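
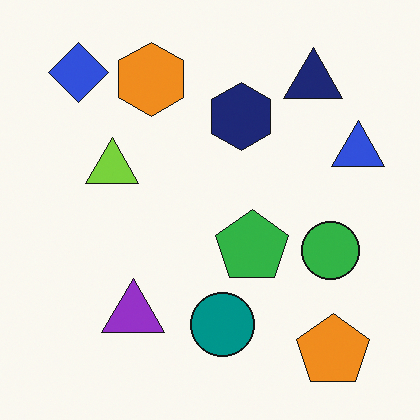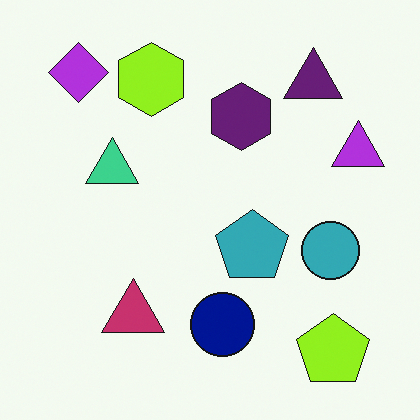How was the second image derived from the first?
Hue-shifted slightly.

Every shape's color has rotated by the same amount around the hue wheel — a uniform hue shift.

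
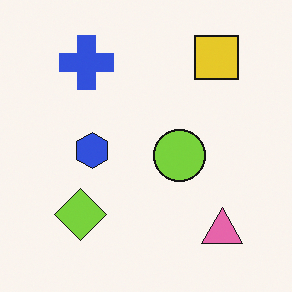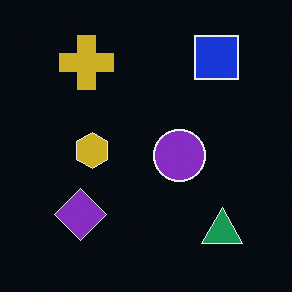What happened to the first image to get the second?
The second image is the first color-inverted (negative).

The light background has become dark and every shape's color is its complement — a photographic negative.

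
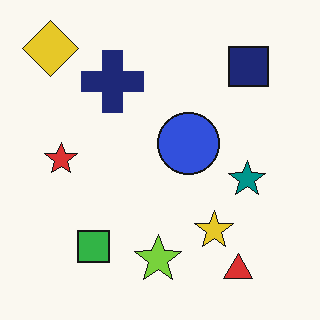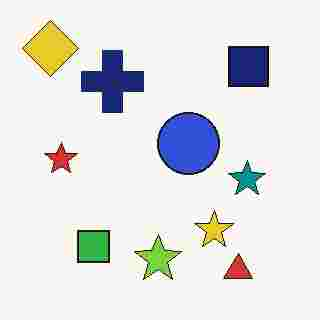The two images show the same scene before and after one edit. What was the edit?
The second image is the first degraded with heavy JPEG compression.

Blocky 8×8 compression artifacts appear around shape edges and the flat background shows ringing — characteristic JPEG degradation.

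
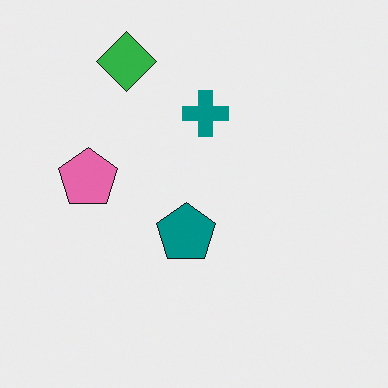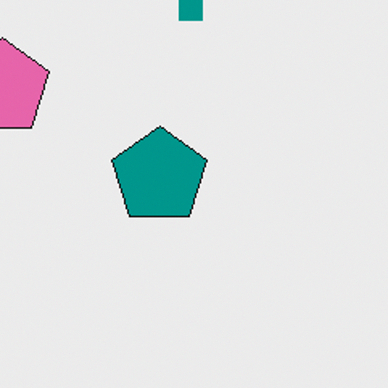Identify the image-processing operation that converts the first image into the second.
It was cropped slightly and scaled back up.

The visible shapes are larger and the field of view is narrower; shapes near the original edges may be partly or wholly outside the frame — a crop-and-rescale.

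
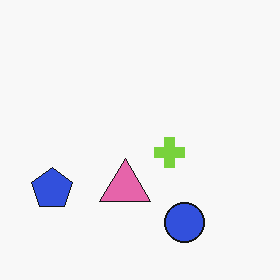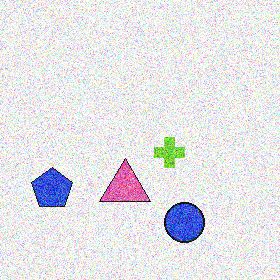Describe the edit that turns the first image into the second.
The image was degraded with strong gaussian noise.

Random speckle covers the whole image, including the flat background.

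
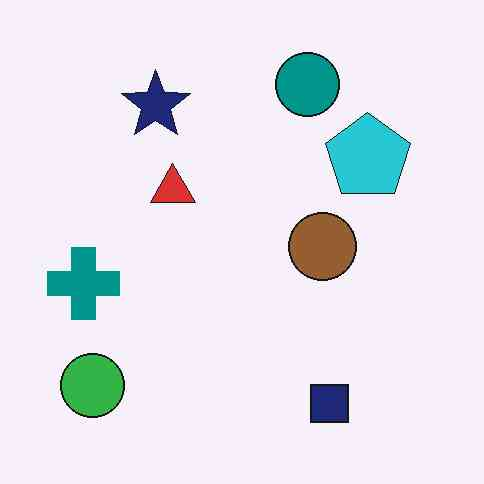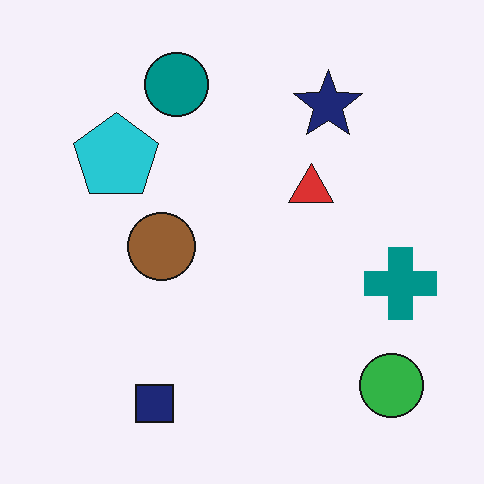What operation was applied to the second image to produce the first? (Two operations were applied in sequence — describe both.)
Flipped horizontally (left ↔ right), then JPEG-compressed with visible artifacts.

The teal cross is in the right of the second image and the left of the first — shapes on opposite sides of the vertical midline have swapped in a mirror flip. Blocky 8×8 compression artifacts appear around shape edges and the flat background shows ringing — characteristic JPEG degradation.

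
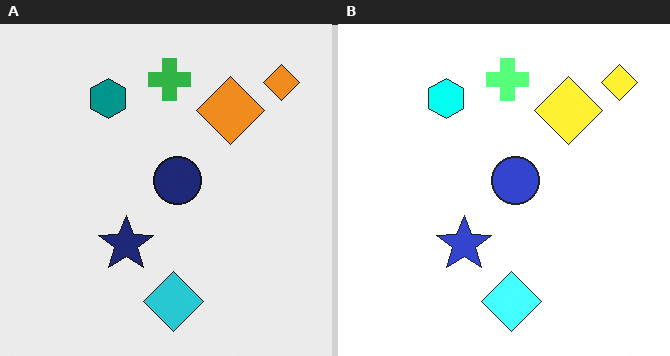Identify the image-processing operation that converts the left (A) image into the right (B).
It was brightened a lot.

Every pixel — background and shapes alike — is uniformly brightened.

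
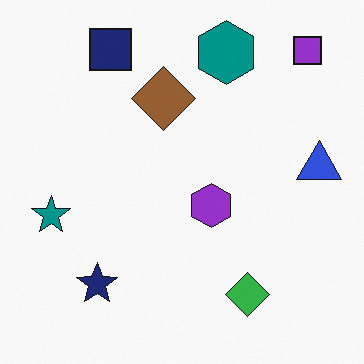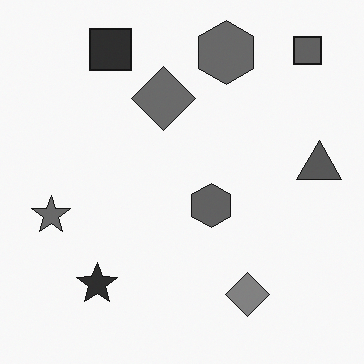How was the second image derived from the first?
This is the original image converted to grayscale.

All color is removed — every shape is now a shade of grey.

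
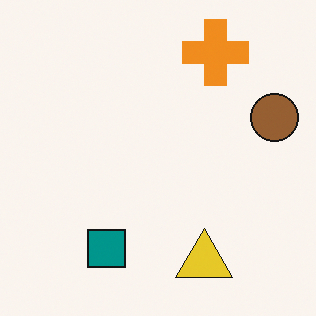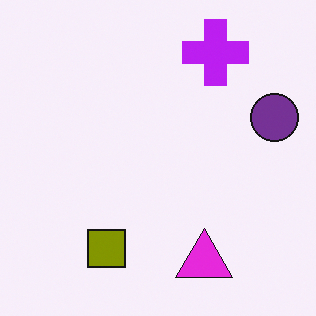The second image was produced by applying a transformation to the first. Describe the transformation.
This is the original image hue-shifted through roughly half the color wheel.

Every shape's color has rotated by the same amount around the hue wheel — a uniform hue shift.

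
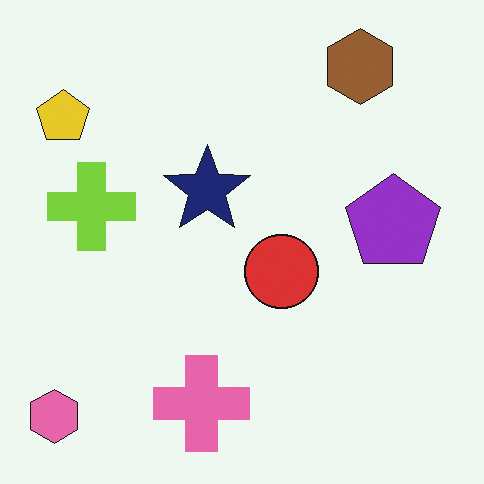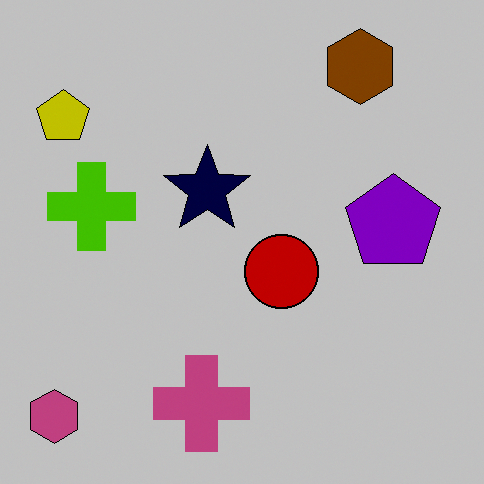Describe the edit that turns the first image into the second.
The second image is the first aggressively posterized.

Each flat color has snapped to a coarser quantized level — most visibly, the near-white background has dropped to a flat grey.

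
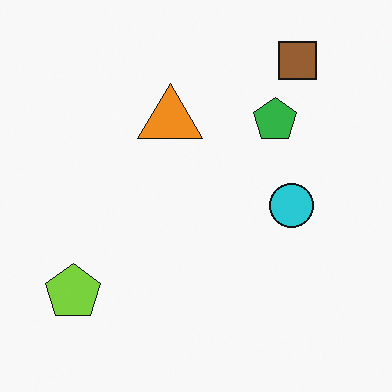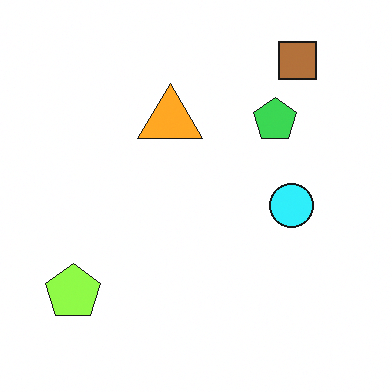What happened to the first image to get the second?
This is the original image brightened a little.

Every pixel — background and shapes alike — is uniformly brightened.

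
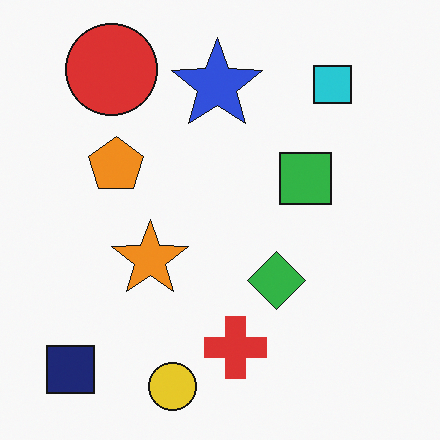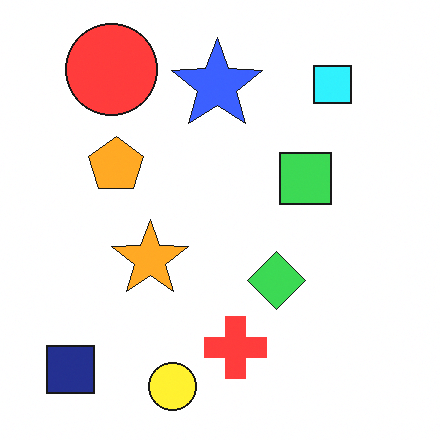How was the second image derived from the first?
The transformation is: slightly brightened.

Every pixel — background and shapes alike — is uniformly brightened.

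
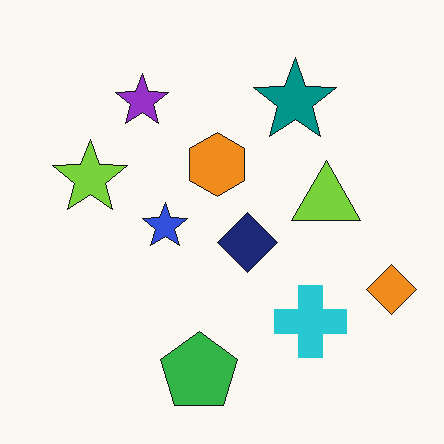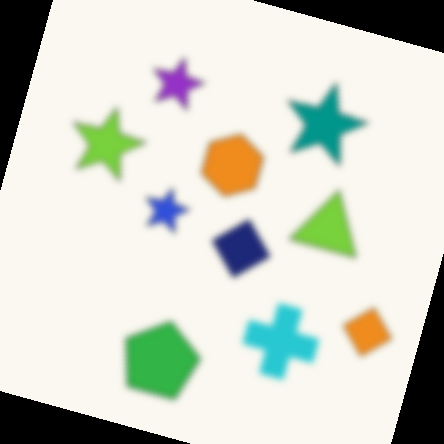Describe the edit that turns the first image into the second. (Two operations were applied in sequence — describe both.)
It was noticeably gaussian-blurred, then rotated clockwise by a clearly visible amount.

Shape edges and outlines are uniformly softened across the whole image. Every shape is tilted by the same angle and the image corners show triangular fill wedges — a whole-image rotation by a non-right angle.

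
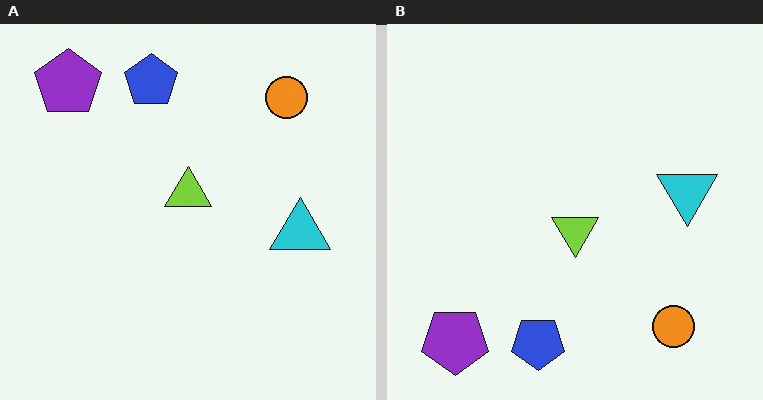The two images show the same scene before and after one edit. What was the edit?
Flipped vertically (top ↔ bottom).

The blue pentagon is in the top of the left (A) image and the bottom of the right (B) — shapes on opposite sides of the horizontal midline have swapped in a mirror flip.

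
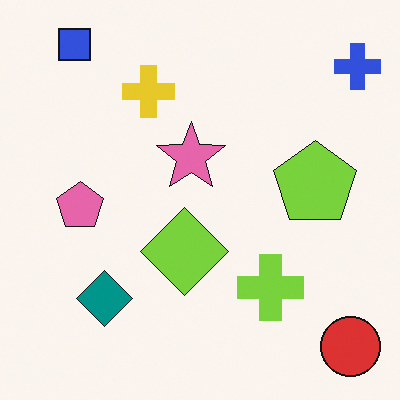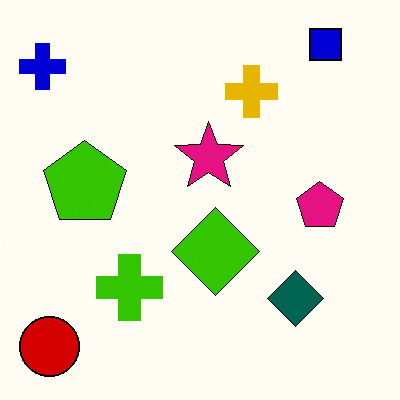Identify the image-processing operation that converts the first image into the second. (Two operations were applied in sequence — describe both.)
The transformation is: boosted in contrast, then flipped horizontally (left ↔ right).

Tones are pushed away from mid-grey across the whole image — a global contrast change. The blue cross is in the top-right of the first image and the top-left of the second — shapes on opposite sides of the vertical midline have swapped in a mirror flip.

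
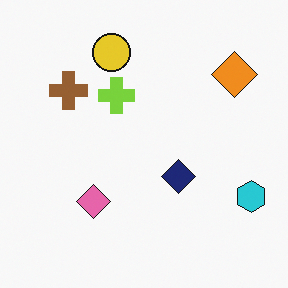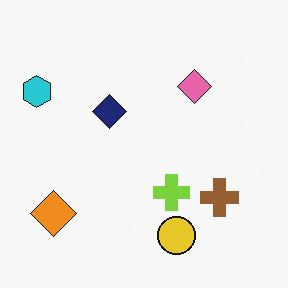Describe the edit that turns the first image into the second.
The transformation is: rotated 180°.

The cyan hexagon sits in the bottom-right of the first image and the top-left of the second — consistent with a whole-image 180° rotation.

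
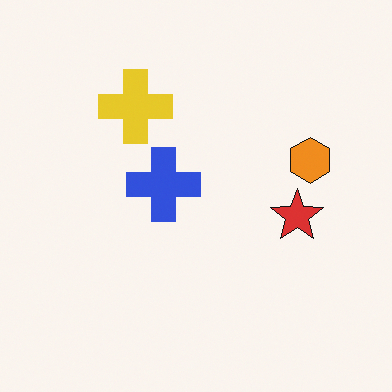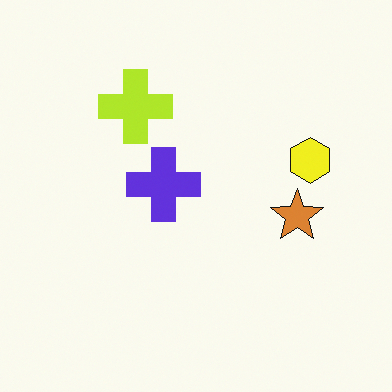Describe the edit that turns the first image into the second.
It was hue-shifted slightly.

Every shape's color has rotated by the same amount around the hue wheel — a uniform hue shift.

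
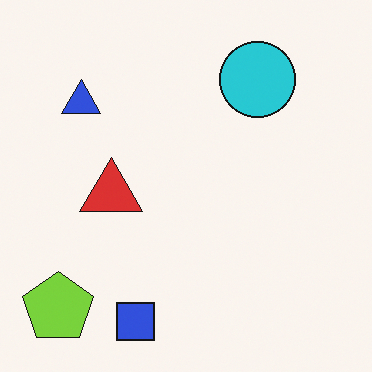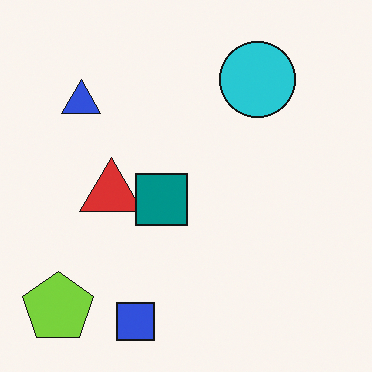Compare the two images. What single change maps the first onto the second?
This is the original image overlaid with an additional teal square.

A teal square appears in the second image that is absent from the first.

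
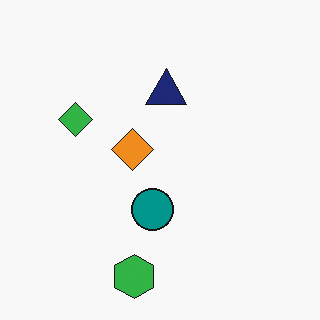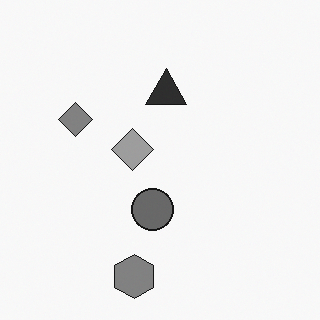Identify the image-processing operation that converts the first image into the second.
The second image is the first converted to grayscale.

All color is removed — every shape is now a shade of grey.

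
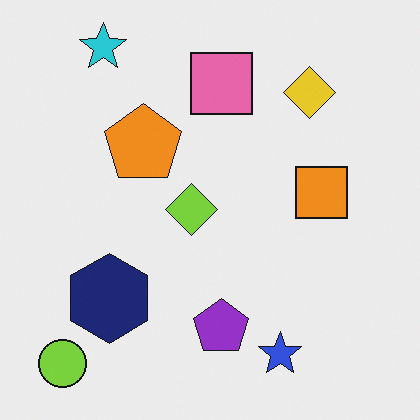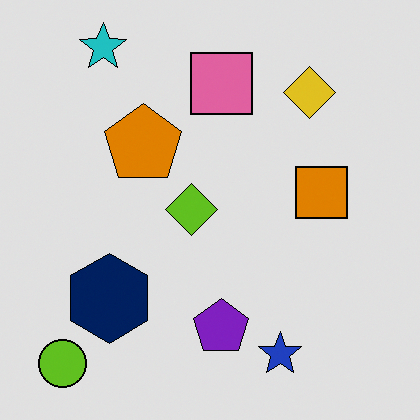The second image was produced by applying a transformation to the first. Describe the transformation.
Posterized to a reduced palette.

Each flat color has snapped to a coarser quantized level — most visibly, the near-white background has dropped to a flat grey.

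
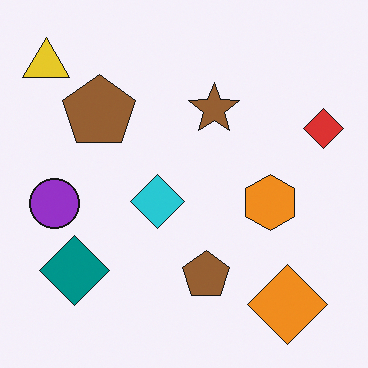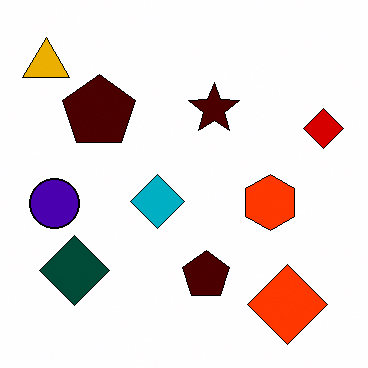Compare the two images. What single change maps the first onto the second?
The second image is the first boosted in contrast.

Tones are pushed away from mid-grey across the whole image — a global contrast change.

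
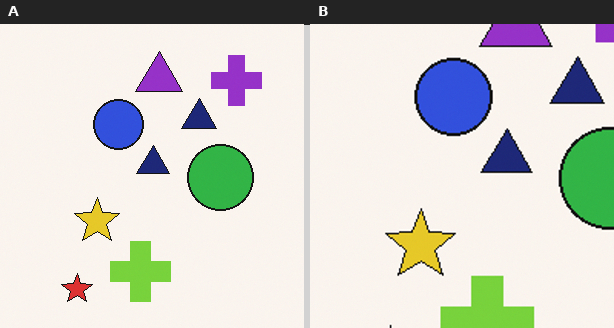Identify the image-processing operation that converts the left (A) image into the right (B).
Cropped to a modestly smaller region and rescaled.

The visible shapes are larger and the field of view is narrower; shapes near the original edges may be partly or wholly outside the frame — a crop-and-rescale.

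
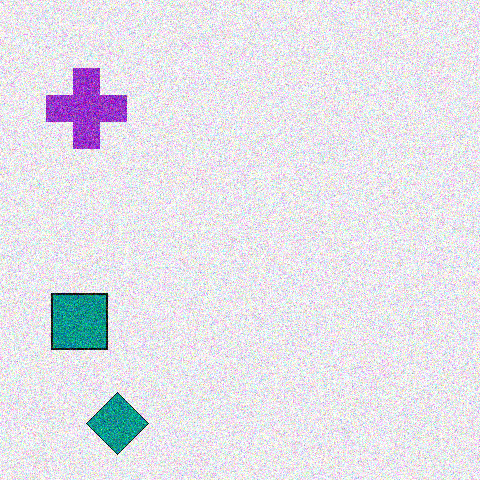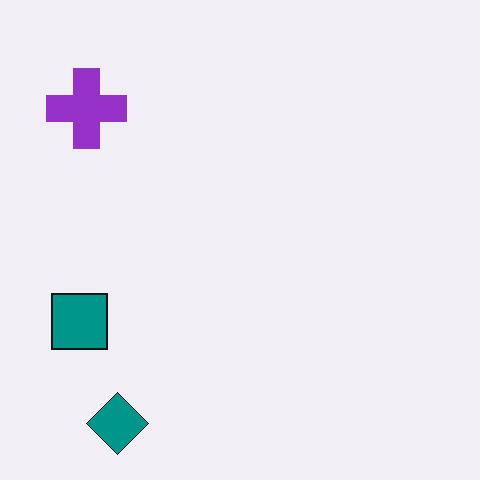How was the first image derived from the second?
The first image is the second degraded with a thick layer of grain.

Random speckle covers the whole image, including the flat background.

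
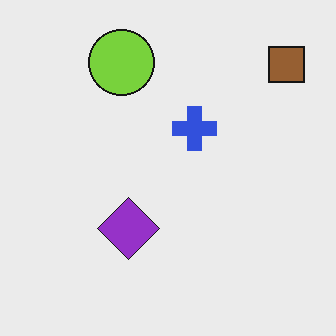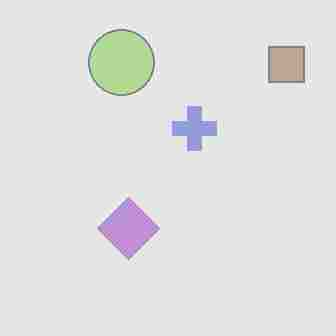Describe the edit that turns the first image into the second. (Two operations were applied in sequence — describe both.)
It was given much lower contrast, then heavily JPEG-compressed with obvious blocking artifacts.

Tones are pushed toward mid-grey across the whole image — a global contrast change. Blocky 8×8 compression artifacts appear around shape edges and the flat background shows ringing — characteristic JPEG degradation.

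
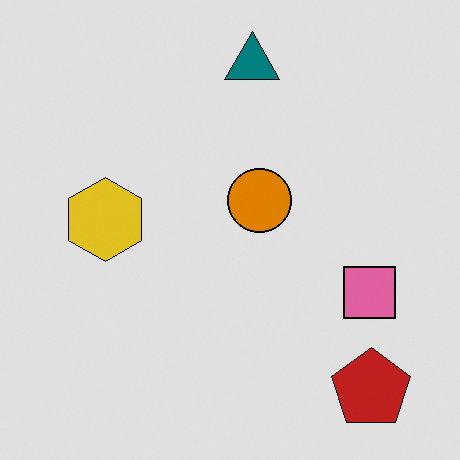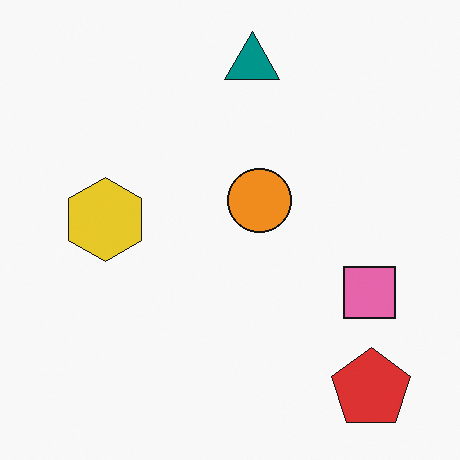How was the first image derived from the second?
Moderately posterized.

Each flat color has snapped to a coarser quantized level — most visibly, the near-white background has dropped to a flat grey.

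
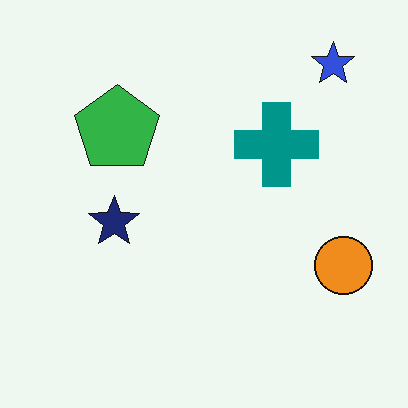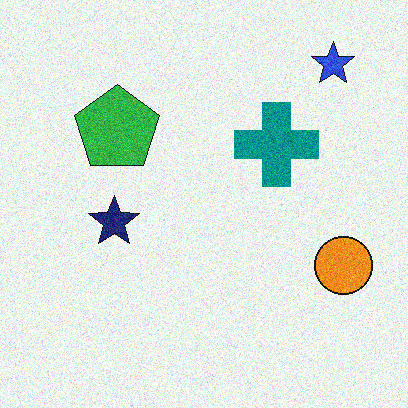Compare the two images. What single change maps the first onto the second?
The transformation is: degraded with moderate additive noise.

Random speckle covers the whole image, including the flat background.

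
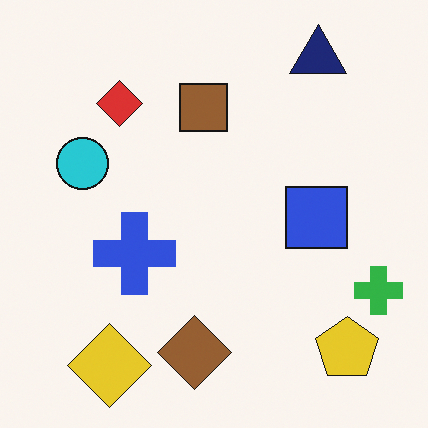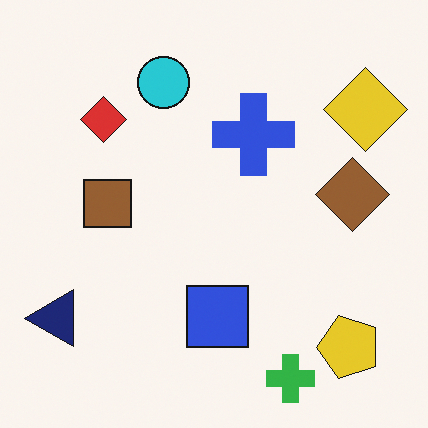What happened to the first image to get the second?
The transformation is: transposed (reflected across the top-left ↔ bottom-right diagonal).

Shapes have swapped their row and column positions — what was in the top-right is now in the bottom-left — a diagonal reflection.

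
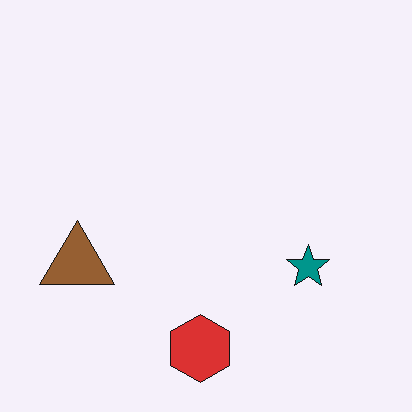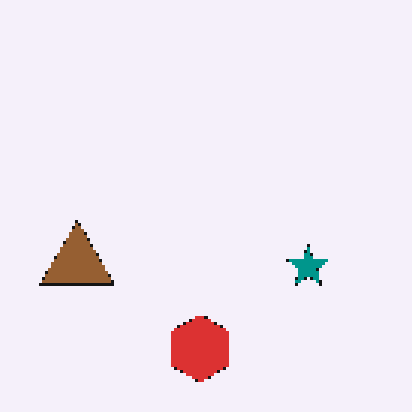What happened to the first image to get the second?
This is the original image mildly pixelated.

Shapes are reduced to large square blocks; fine edges and outlines are lost — a downscale-then-upscale (mosaic) effect.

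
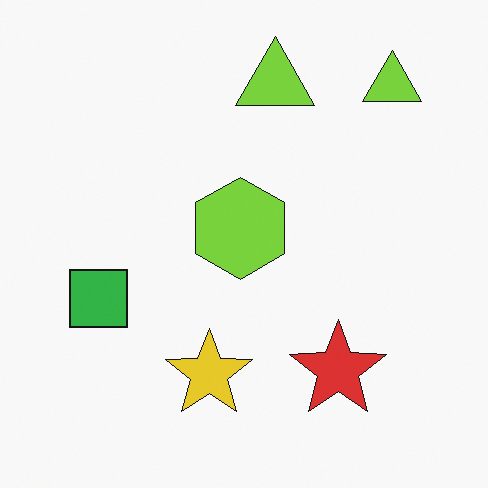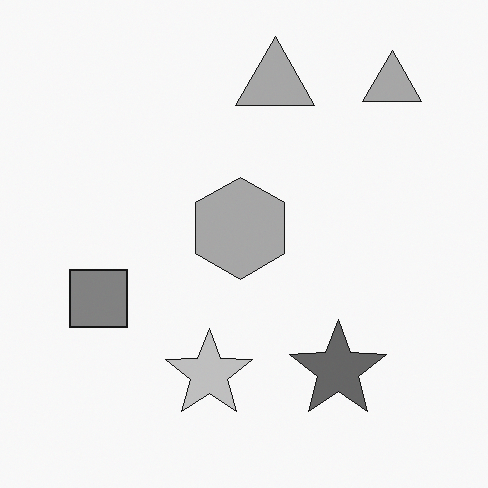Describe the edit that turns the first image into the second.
Converted to grayscale.

All color is removed — every shape is now a shade of grey.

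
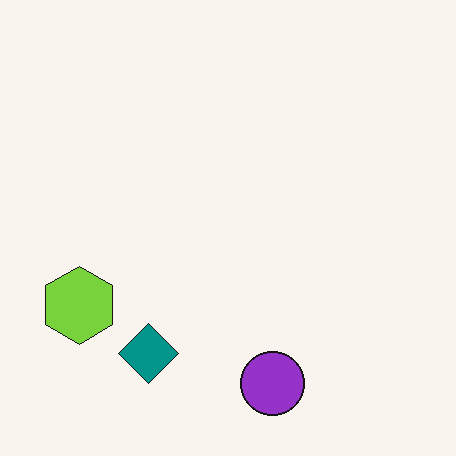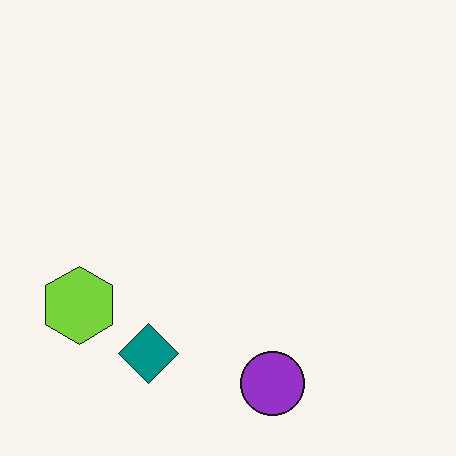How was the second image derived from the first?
The transformation is: given moderate JPEG compression.

Blocky 8×8 compression artifacts appear around shape edges and the flat background shows ringing — characteristic JPEG degradation.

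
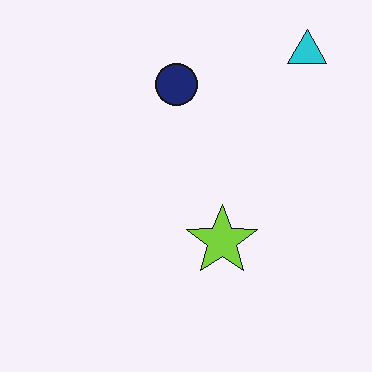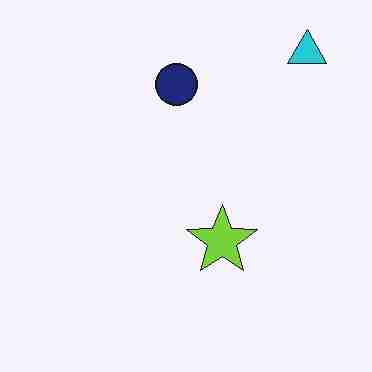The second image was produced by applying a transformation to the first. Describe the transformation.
The transformation is: heavily JPEG-compressed with obvious blocking artifacts.

Blocky 8×8 compression artifacts appear around shape edges and the flat background shows ringing — characteristic JPEG degradation.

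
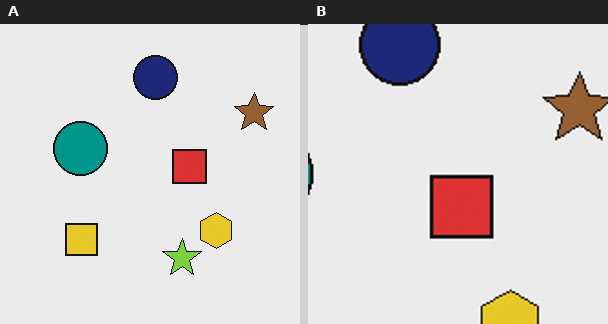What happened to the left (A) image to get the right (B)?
The image was cropped tightly and scaled back up.

The visible shapes are larger and the field of view is narrower; shapes near the original edges may be partly or wholly outside the frame — a crop-and-rescale.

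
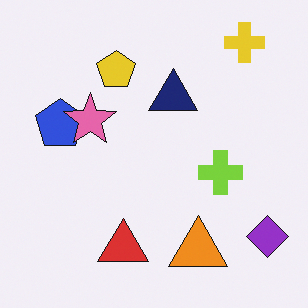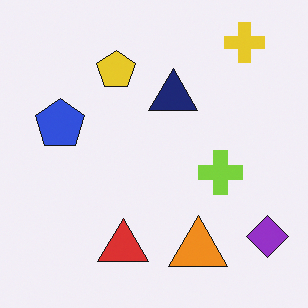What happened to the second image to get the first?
It was overlaid with an additional pink star.

A pink star appears in the first image that is absent from the second.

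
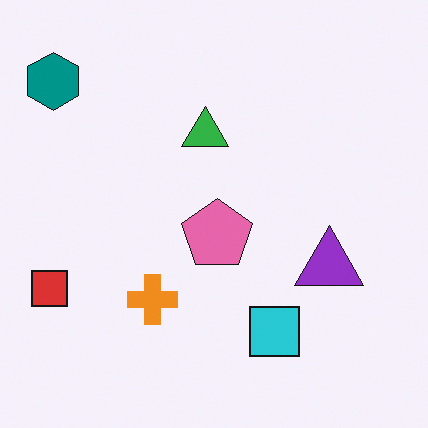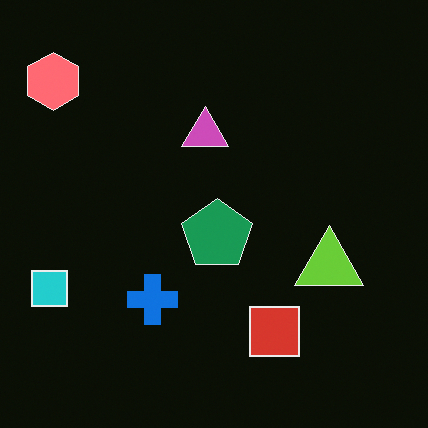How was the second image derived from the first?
The second image is the first color-inverted (negative).

The light background has become dark and every shape's color is its complement — a photographic negative.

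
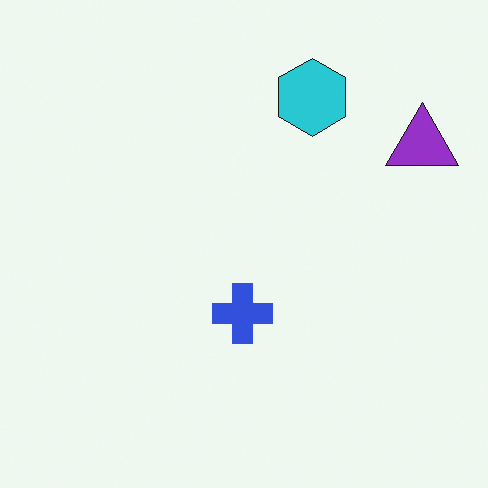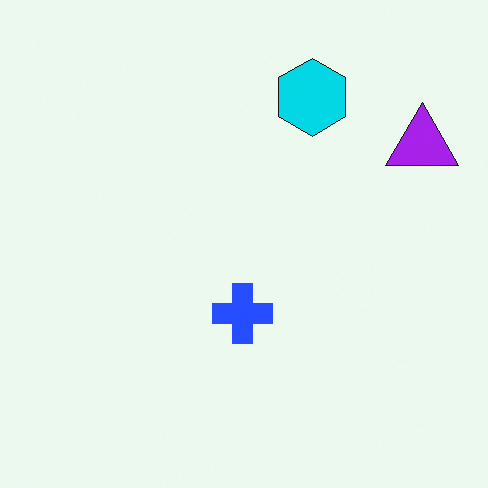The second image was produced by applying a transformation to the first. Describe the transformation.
This is the original image slightly oversaturated.

All colors are more vivid — a global saturation change.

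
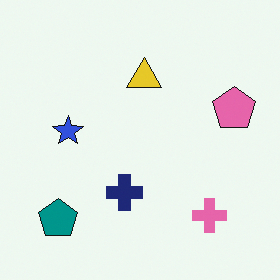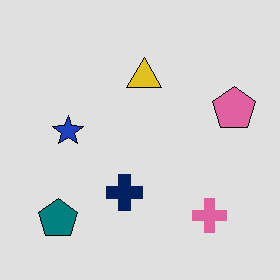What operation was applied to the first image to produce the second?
The second image is the first moderately posterized.

Each flat color has snapped to a coarser quantized level — most visibly, the near-white background has dropped to a flat grey.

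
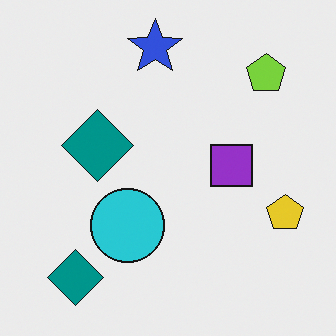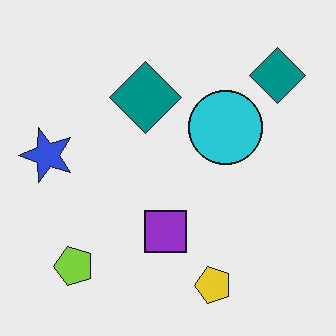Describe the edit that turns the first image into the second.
It was transposed (reflected across the top-left ↔ bottom-right diagonal).

Shapes have swapped their row and column positions — what was in the top-right is now in the bottom-left — a diagonal reflection.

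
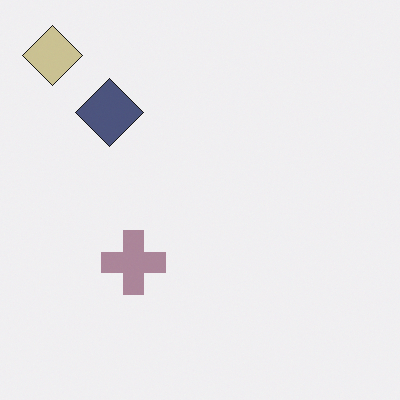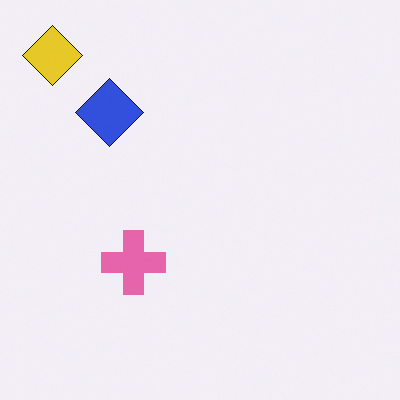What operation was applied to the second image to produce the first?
The transformation is: made much more muted (saturation change).

All colors are more muted and greyish — a global saturation change.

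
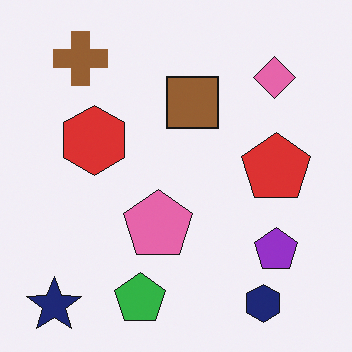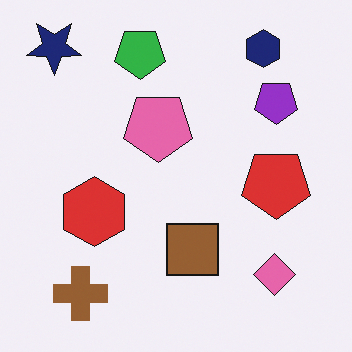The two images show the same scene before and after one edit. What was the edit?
The second image is the first flipped vertically (top ↔ bottom).

The navy star is in the bottom-left of the first image and the top-left of the second — shapes on opposite sides of the horizontal midline have swapped in a mirror flip.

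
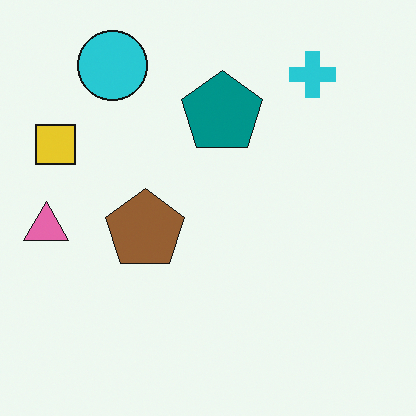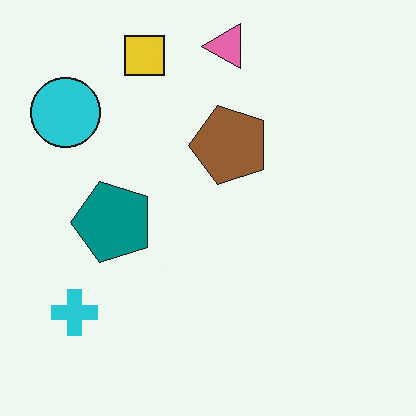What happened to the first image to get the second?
Transposed (reflected across the top-left ↔ bottom-right diagonal).

Shapes have swapped their row and column positions — what was in the top-right is now in the bottom-left — a diagonal reflection.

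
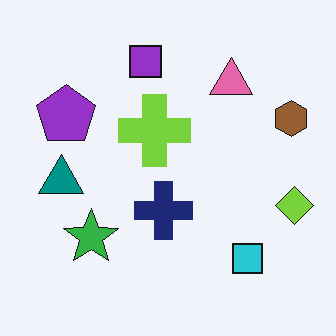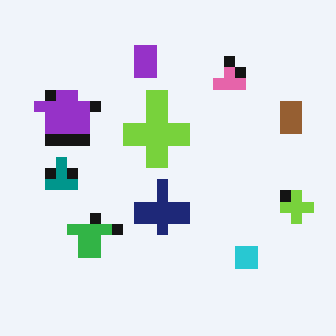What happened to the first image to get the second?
Heavily pixelated into large blocks.

Shapes are reduced to large square blocks; fine edges and outlines are lost — a downscale-then-upscale (mosaic) effect.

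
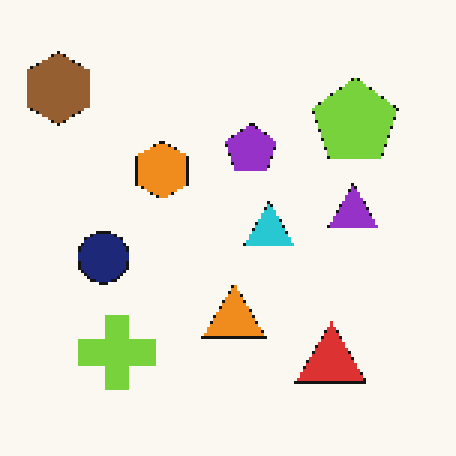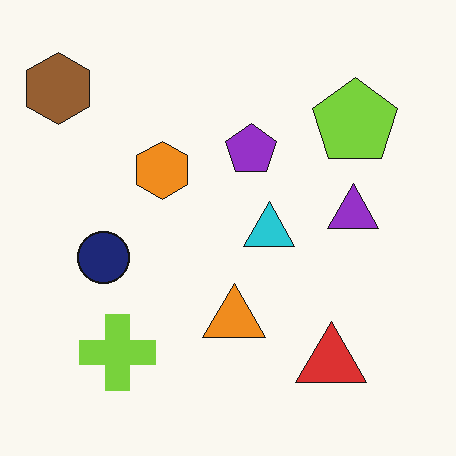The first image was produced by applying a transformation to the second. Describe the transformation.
The transformation is: mildly pixelated.

Shapes are reduced to large square blocks; fine edges and outlines are lost — a downscale-then-upscale (mosaic) effect.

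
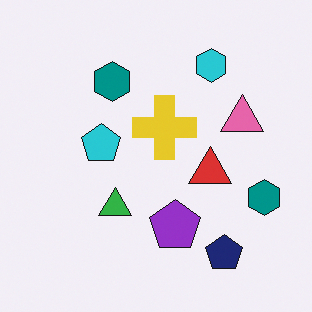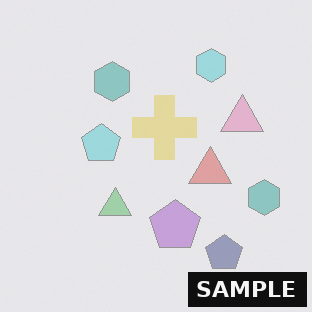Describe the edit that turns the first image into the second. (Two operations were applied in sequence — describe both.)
The second image is the first washed out (contrast reduced), then watermarked with the text "SAMPLE" in the lower-right corner.

Tones are pushed toward mid-grey across the whole image — a global contrast change. A dark label reading "SAMPLE" appears in the lower-right corner.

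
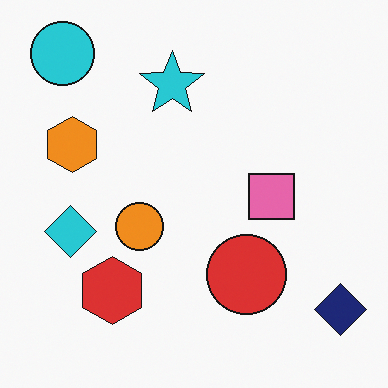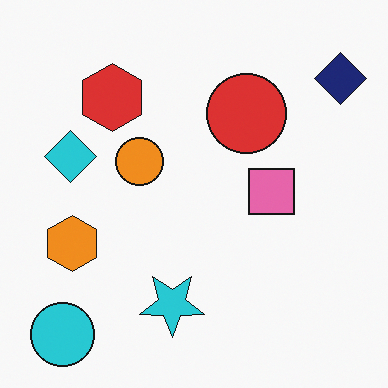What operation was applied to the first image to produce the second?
This is the original image flipped vertically (top ↔ bottom).

The cyan circle is in the top-left of the first image and the bottom-left of the second — shapes on opposite sides of the horizontal midline have swapped in a mirror flip.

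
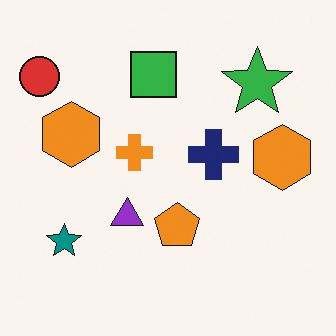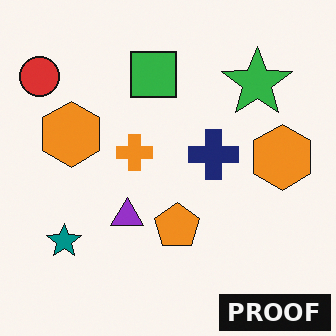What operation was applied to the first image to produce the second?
Watermarked with the text "PROOF" in the lower-right corner.

A dark label reading "PROOF" appears in the lower-right corner.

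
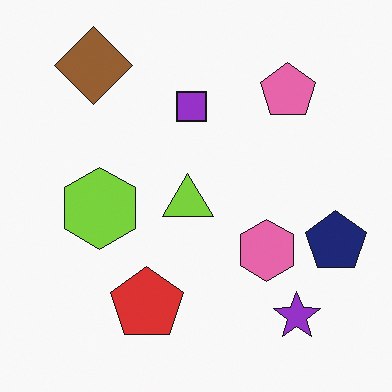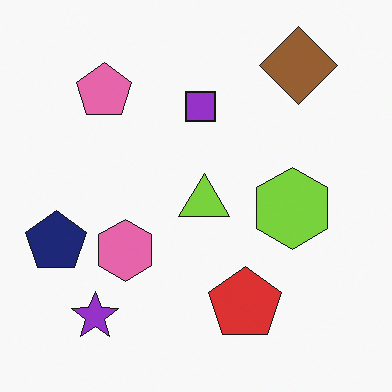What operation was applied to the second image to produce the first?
Flipped horizontally (left ↔ right).

The navy pentagon is in the left of the second image and the right of the first — shapes on opposite sides of the vertical midline have swapped in a mirror flip.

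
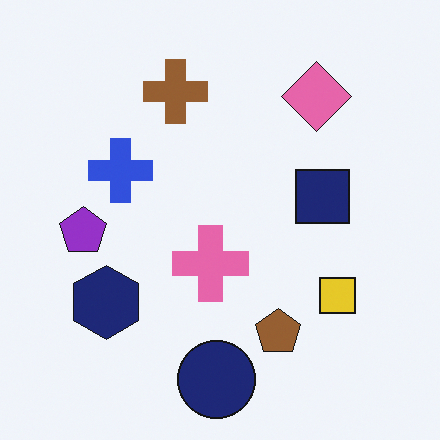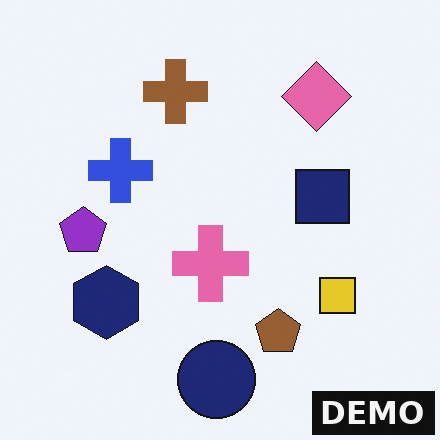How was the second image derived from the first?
The second image is the first watermarked with the text "DEMO" in the lower-right corner.

A dark label reading "DEMO" appears in the lower-right corner.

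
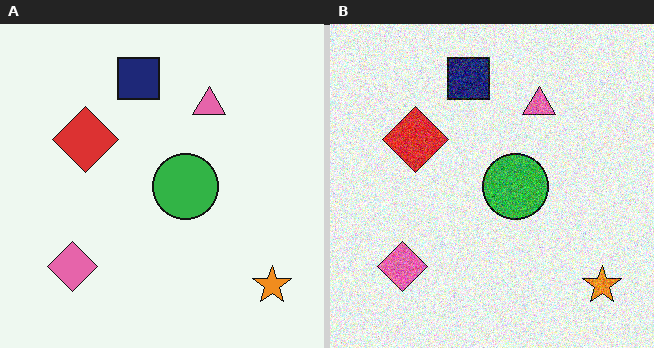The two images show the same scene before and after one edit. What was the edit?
This is the original image degraded with heavy additive noise.

Random speckle covers the whole image, including the flat background.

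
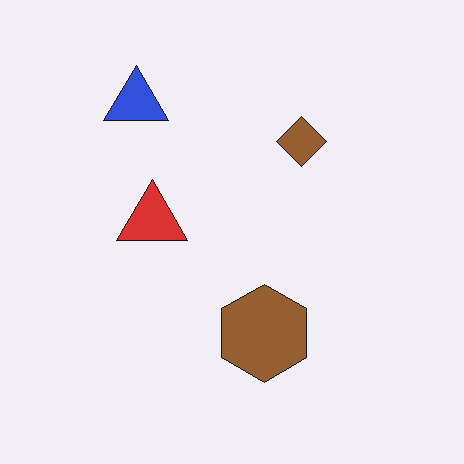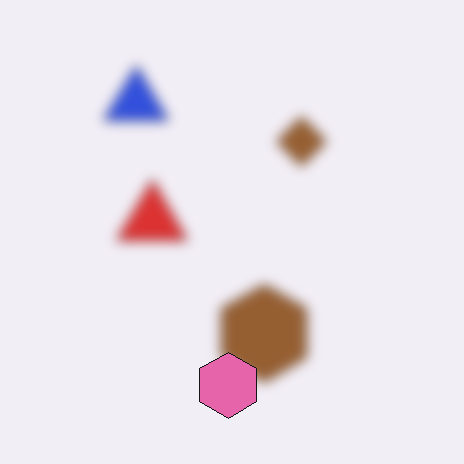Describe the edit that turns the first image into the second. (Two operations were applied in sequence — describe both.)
It was heavily blurred, then overlaid with an additional pink hexagon.

Shape edges and outlines are uniformly softened across the whole image. A pink hexagon appears in the second image that is absent from the first.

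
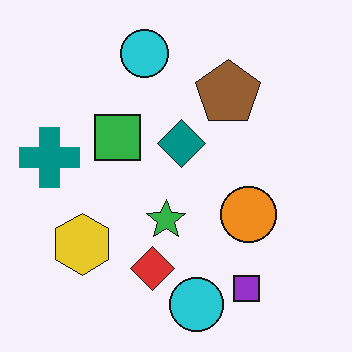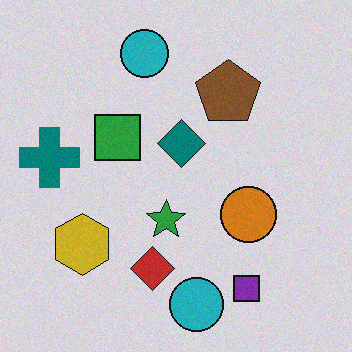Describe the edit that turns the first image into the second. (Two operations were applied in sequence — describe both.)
The transformation is: darkened a little, then degraded with a light layer of grain.

Every pixel — background and shapes alike — is uniformly darkened. Random speckle covers the whole image, including the flat background.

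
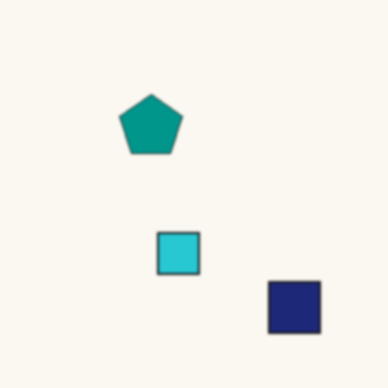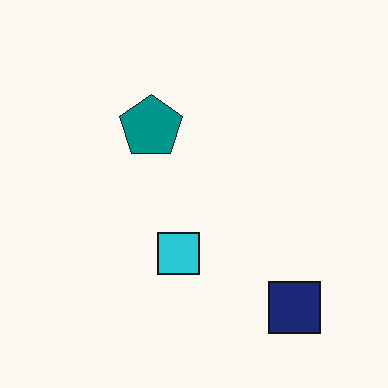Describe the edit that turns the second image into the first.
The image was lightly blurred.

Shape edges and outlines are uniformly softened across the whole image.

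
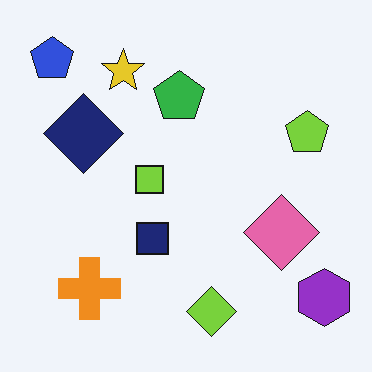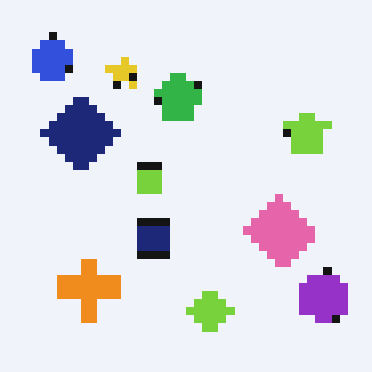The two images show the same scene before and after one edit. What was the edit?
The transformation is: pixelated into visible square blocks.

Shapes are reduced to large square blocks; fine edges and outlines are lost — a downscale-then-upscale (mosaic) effect.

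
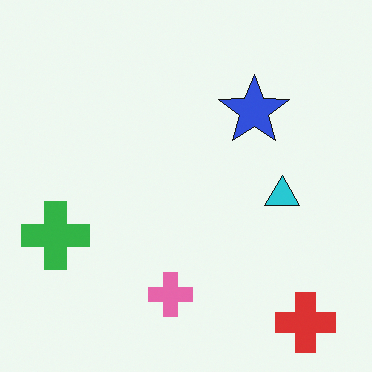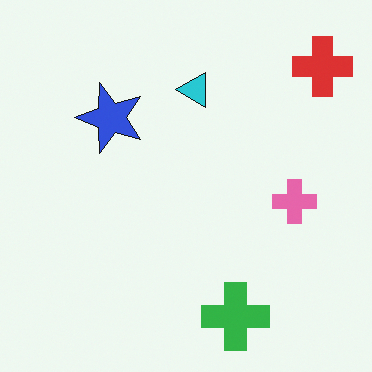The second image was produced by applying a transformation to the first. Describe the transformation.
The image was rotated 90° counter-clockwise.

The red cross sits in the bottom-right of the first image and the top-right of the second — consistent with a whole-image 90° counter-clockwise rotation.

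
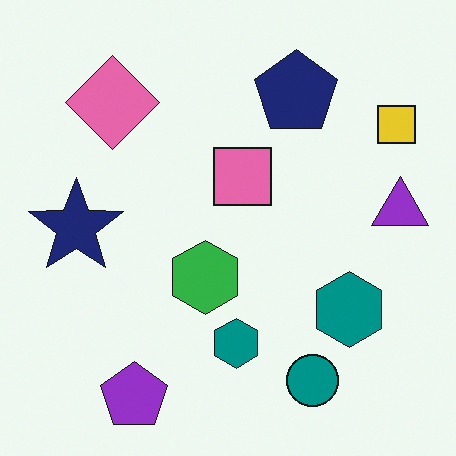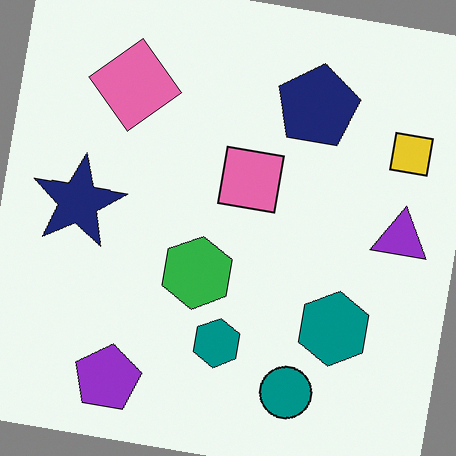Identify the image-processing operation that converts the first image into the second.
Rotated clockwise by a small amount.

Every shape is tilted by the same angle and the image corners show triangular fill wedges — a whole-image rotation by a non-right angle.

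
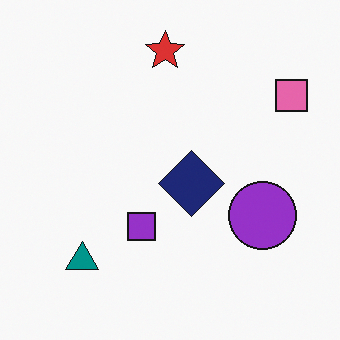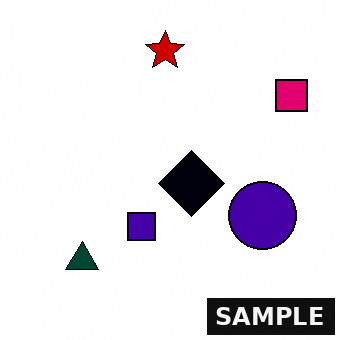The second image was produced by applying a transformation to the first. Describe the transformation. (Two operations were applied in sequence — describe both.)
This is the original image given much higher contrast, then watermarked with the text "SAMPLE" in the lower-right corner.

Tones are pushed away from mid-grey across the whole image — a global contrast change. A dark label reading "SAMPLE" appears in the lower-right corner.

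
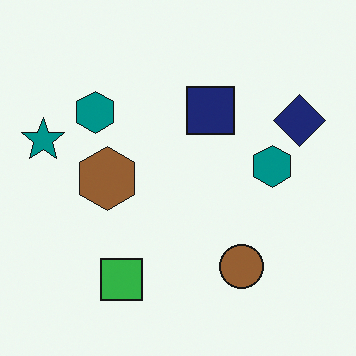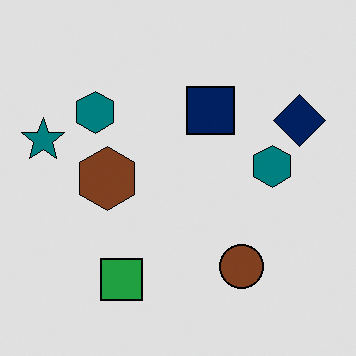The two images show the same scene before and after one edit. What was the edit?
Moderately posterized.

Each flat color has snapped to a coarser quantized level — most visibly, the near-white background has dropped to a flat grey.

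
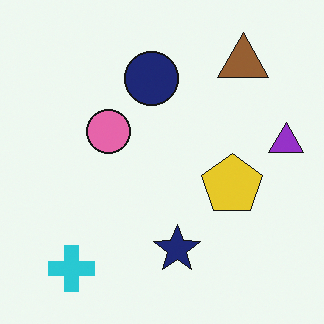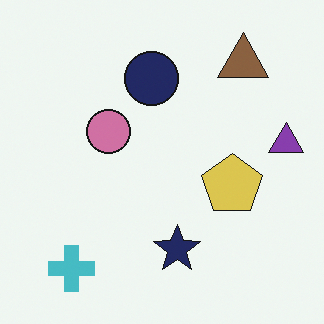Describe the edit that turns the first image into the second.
The transformation is: slightly desaturated.

All colors are more muted and greyish — a global saturation change.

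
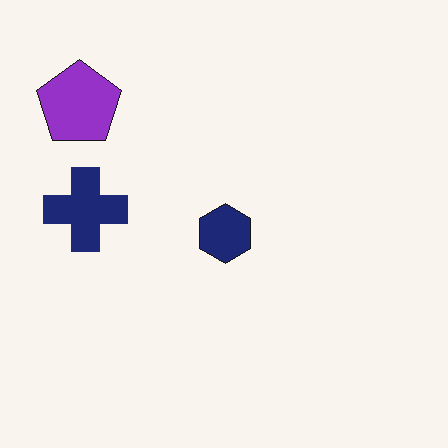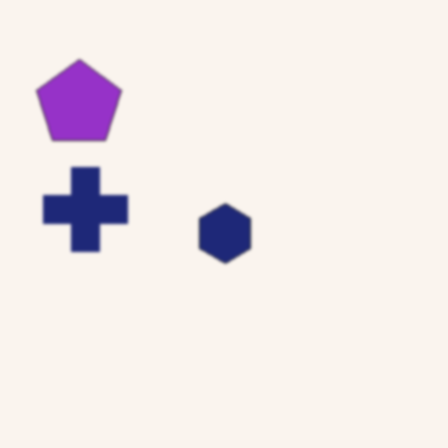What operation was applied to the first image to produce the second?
The image was lightly blurred.

Shape edges and outlines are uniformly softened across the whole image.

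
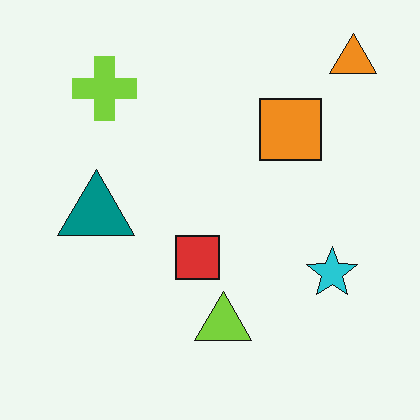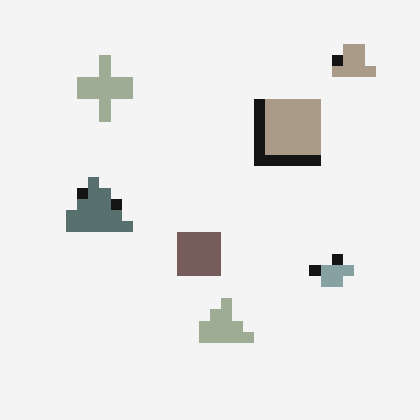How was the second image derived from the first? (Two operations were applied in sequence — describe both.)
The image was heavily pixelated into large blocks, then made much more muted (saturation change).

Shapes are reduced to large square blocks; fine edges and outlines are lost — a downscale-then-upscale (mosaic) effect. All colors are more muted and greyish — a global saturation change.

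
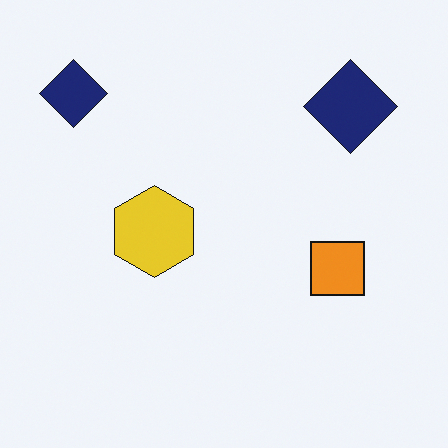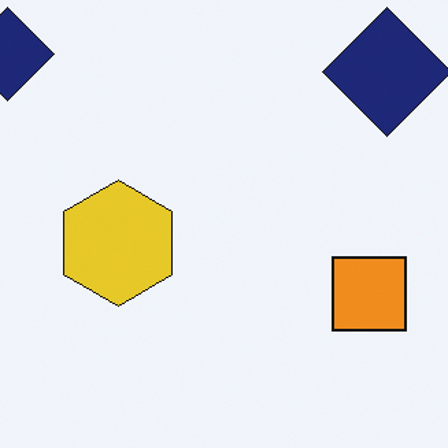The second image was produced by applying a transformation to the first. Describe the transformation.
It was cropped to a modestly smaller region and rescaled.

The visible shapes are larger and the field of view is narrower; shapes near the original edges may be partly or wholly outside the frame — a crop-and-rescale.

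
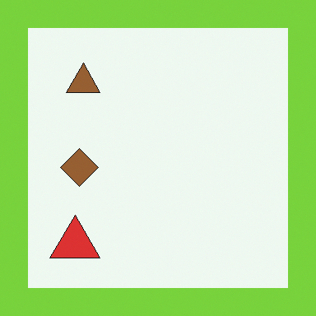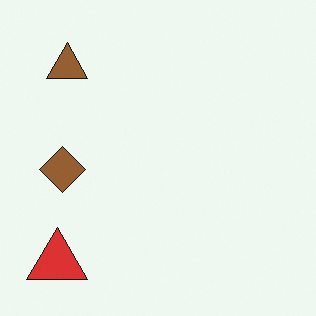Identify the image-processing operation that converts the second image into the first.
This is the original image framed with a lime border.

A solid lime frame runs around the edge of the first image, with the content slightly shrunk inside it.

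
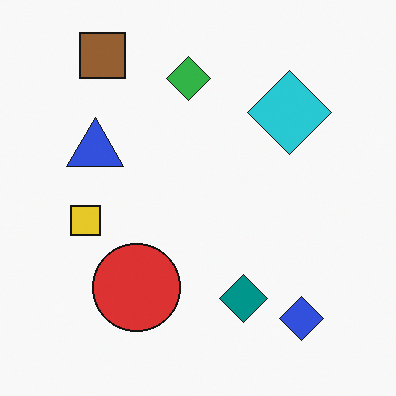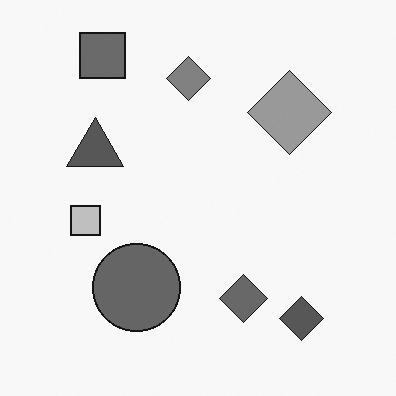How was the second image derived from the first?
The transformation is: converted to grayscale.

All color is removed — every shape is now a shade of grey.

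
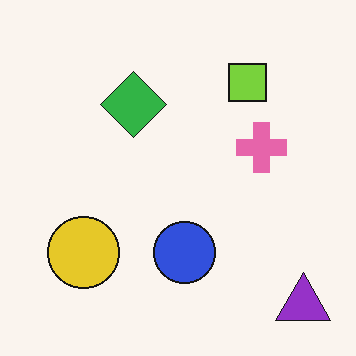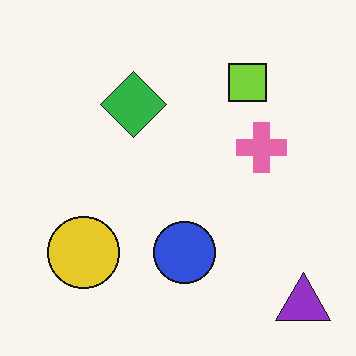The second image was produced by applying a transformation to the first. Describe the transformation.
It was given moderate JPEG compression.

Blocky 8×8 compression artifacts appear around shape edges and the flat background shows ringing — characteristic JPEG degradation.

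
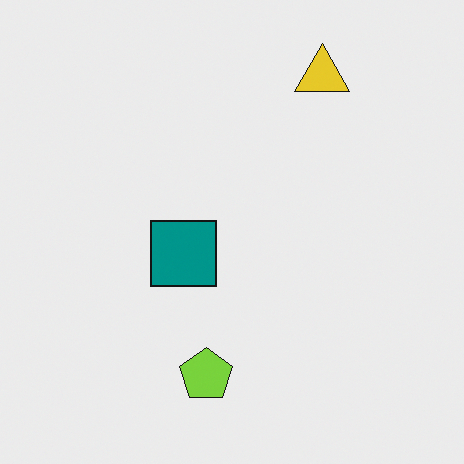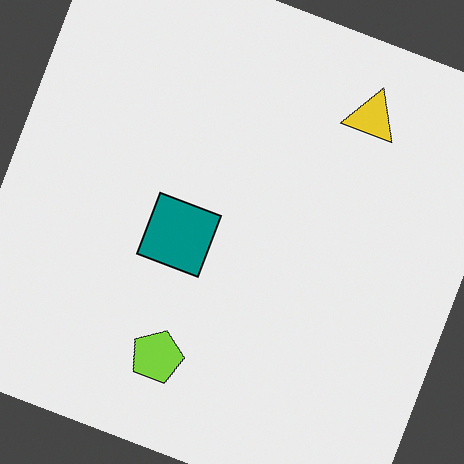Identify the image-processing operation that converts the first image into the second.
The second image is the first rotated clockwise by a clearly visible amount.

Every shape is tilted by the same angle and the image corners show triangular fill wedges — a whole-image rotation by a non-right angle.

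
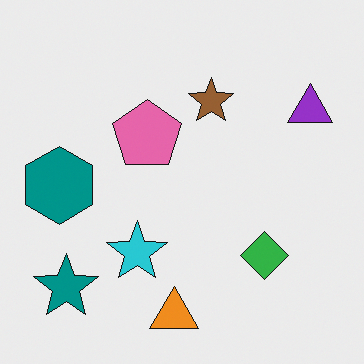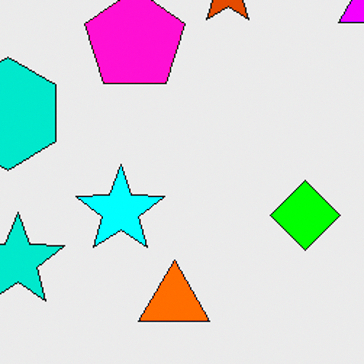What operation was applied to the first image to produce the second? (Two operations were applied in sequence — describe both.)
This is the original image cropped slightly and scaled back up, then heavily oversaturated.

The visible shapes are larger and the field of view is narrower; shapes near the original edges may be partly or wholly outside the frame — a crop-and-rescale. All colors are more vivid — a global saturation change.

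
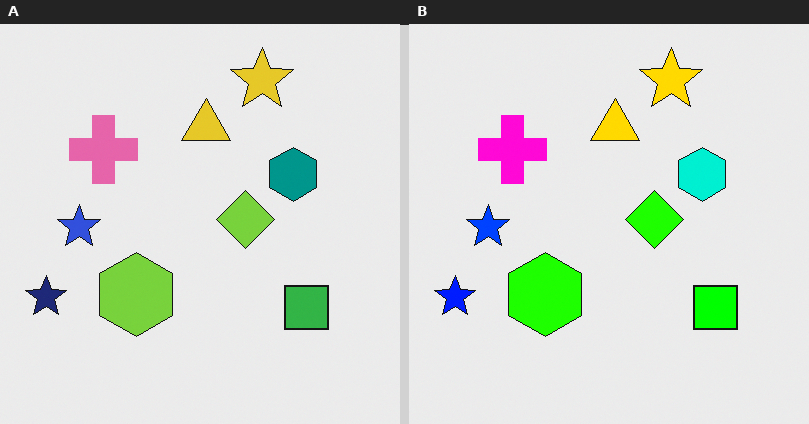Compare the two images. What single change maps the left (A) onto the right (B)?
It was made much more vivid (saturation change).

All colors are more vivid — a global saturation change.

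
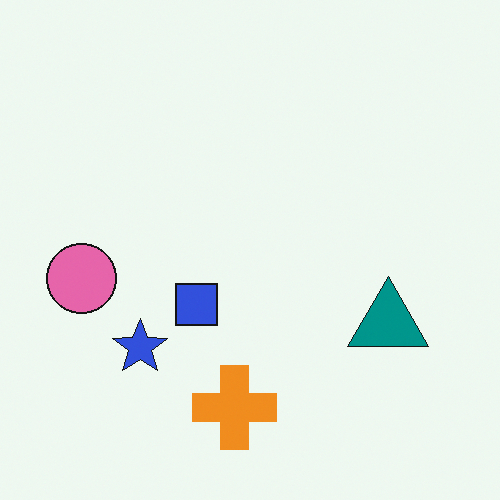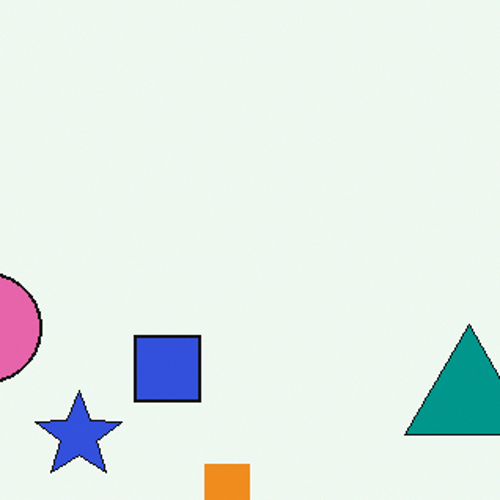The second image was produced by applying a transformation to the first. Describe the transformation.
The second image is the first cropped slightly and scaled back up.

The visible shapes are larger and the field of view is narrower; shapes near the original edges may be partly or wholly outside the frame — a crop-and-rescale.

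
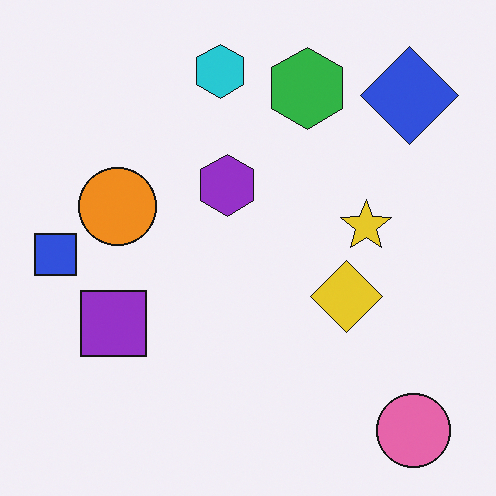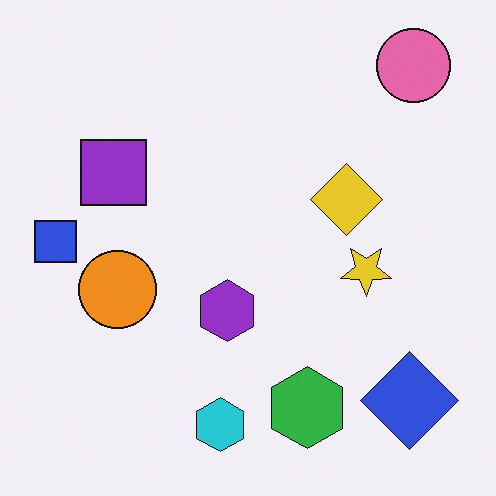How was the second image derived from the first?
The transformation is: flipped vertically (top ↔ bottom).

The pink circle is in the bottom-right of the first image and the top-right of the second — shapes on opposite sides of the horizontal midline have swapped in a mirror flip.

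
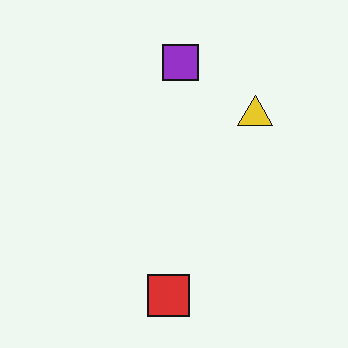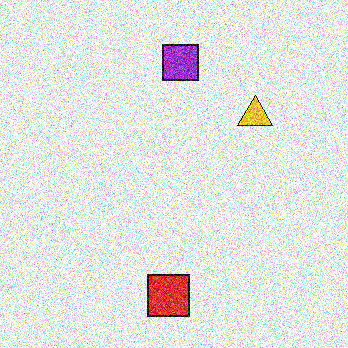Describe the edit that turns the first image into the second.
The image was degraded with heavy additive noise.

Random speckle covers the whole image, including the flat background.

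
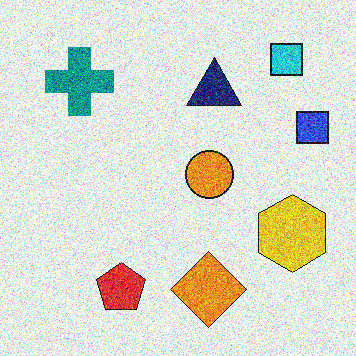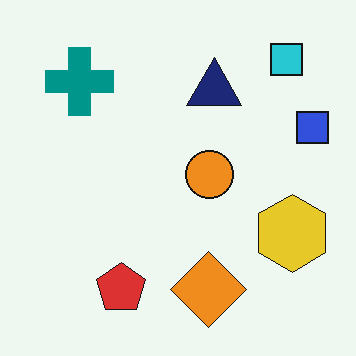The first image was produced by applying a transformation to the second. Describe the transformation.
The image was degraded with strong gaussian noise.

Random speckle covers the whole image, including the flat background.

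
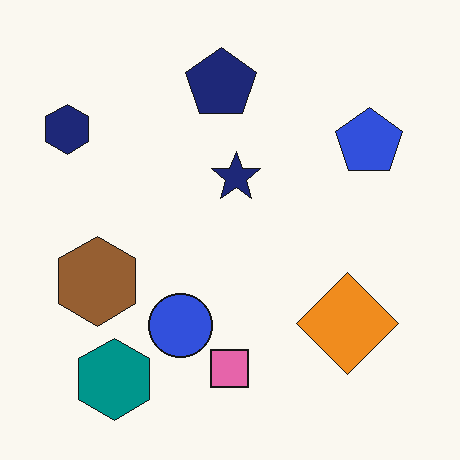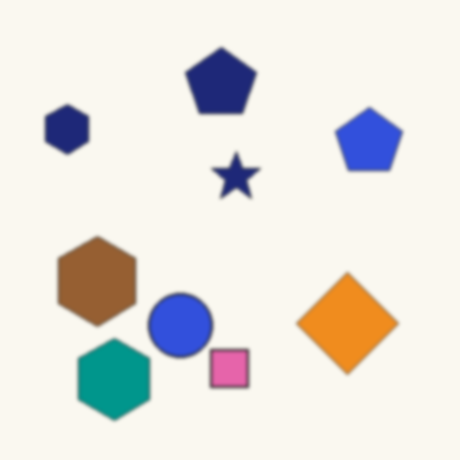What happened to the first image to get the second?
The second image is the first slightly softened.

Shape edges and outlines are uniformly softened across the whole image.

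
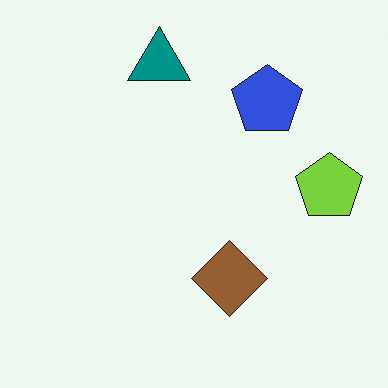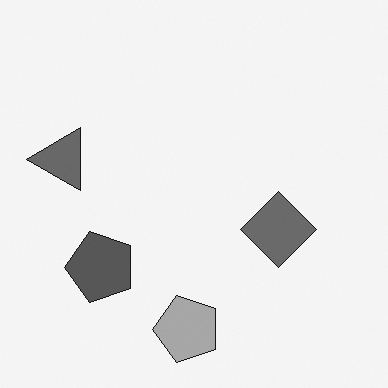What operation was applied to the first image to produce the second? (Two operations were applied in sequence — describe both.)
The second image is the first transposed (reflected across the top-left ↔ bottom-right diagonal), then converted to grayscale.

Shapes have swapped their row and column positions — what was in the top-right is now in the bottom-left — a diagonal reflection. All color is removed — every shape is now a shade of grey.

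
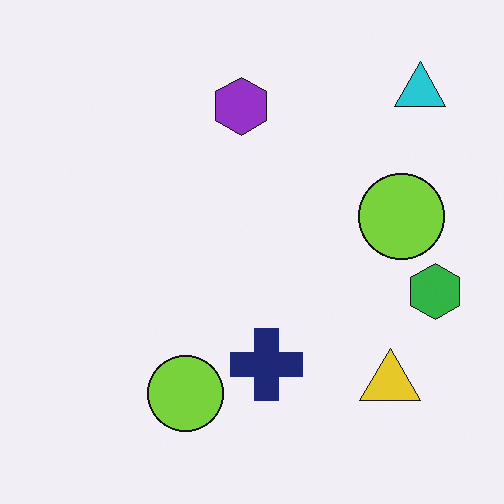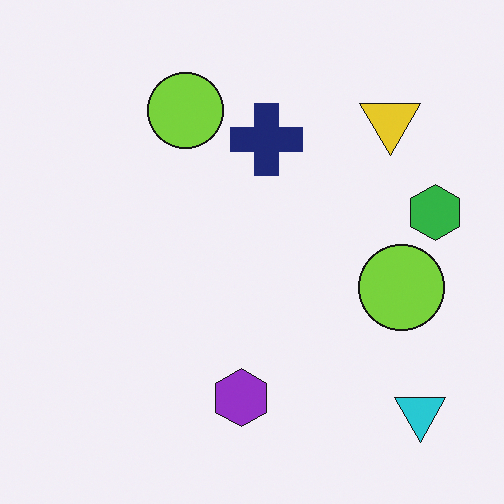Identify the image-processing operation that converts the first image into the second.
Flipped vertically (top ↔ bottom).

The cyan triangle is in the top-right of the first image and the bottom-right of the second — shapes on opposite sides of the horizontal midline have swapped in a mirror flip.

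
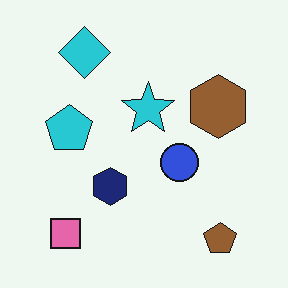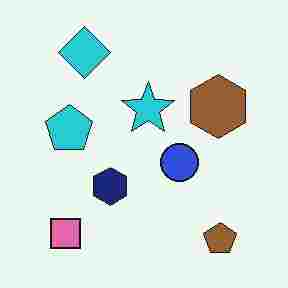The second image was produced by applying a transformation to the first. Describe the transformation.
The second image is the first degraded with heavy JPEG compression.

Blocky 8×8 compression artifacts appear around shape edges and the flat background shows ringing — characteristic JPEG degradation.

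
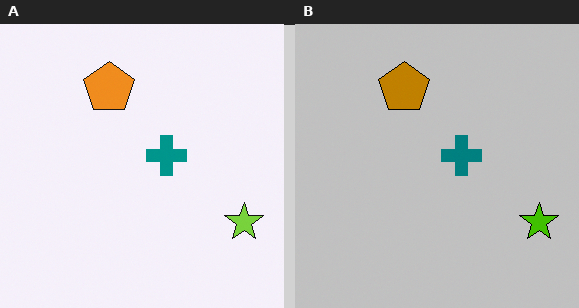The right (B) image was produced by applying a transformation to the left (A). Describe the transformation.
Heavily posterized to just a handful of flat colors.

Each flat color has snapped to a coarser quantized level — most visibly, the near-white background has dropped to a flat grey.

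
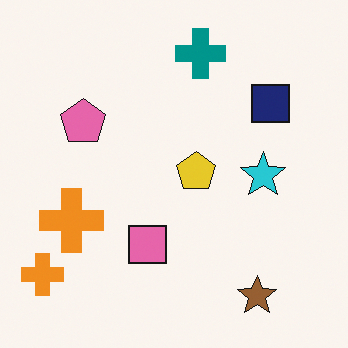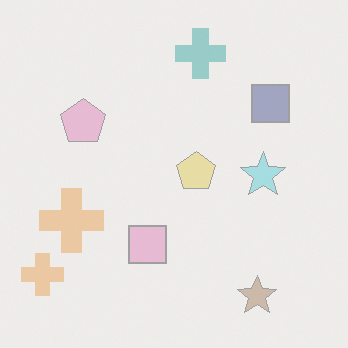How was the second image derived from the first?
The image was washed out (contrast reduced).

Tones are pushed toward mid-grey across the whole image — a global contrast change.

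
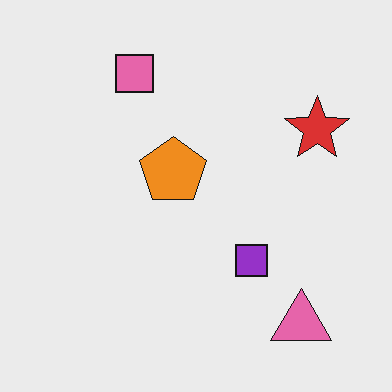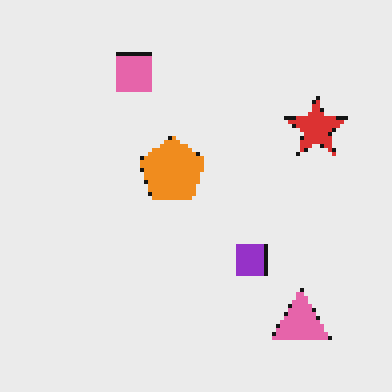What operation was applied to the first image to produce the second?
The second image is the first lightly pixelated (a mild mosaic effect).

Shapes are reduced to large square blocks; fine edges and outlines are lost — a downscale-then-upscale (mosaic) effect.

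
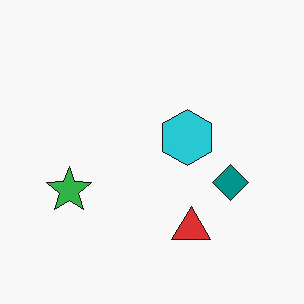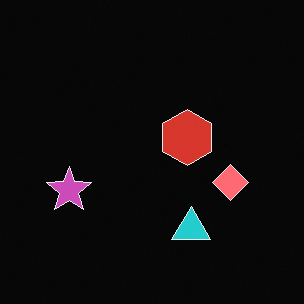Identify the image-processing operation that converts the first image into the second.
This is the original image color-inverted (negative).

The light background has become dark and every shape's color is its complement — a photographic negative.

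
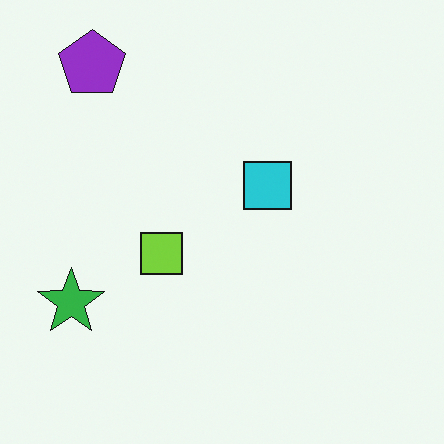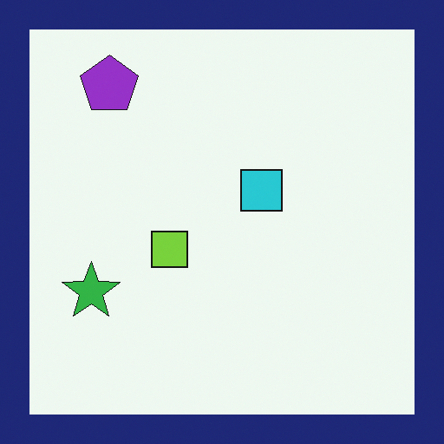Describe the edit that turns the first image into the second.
It was framed with a navy border.

A solid navy frame runs around the edge of the second image, with the content slightly shrunk inside it.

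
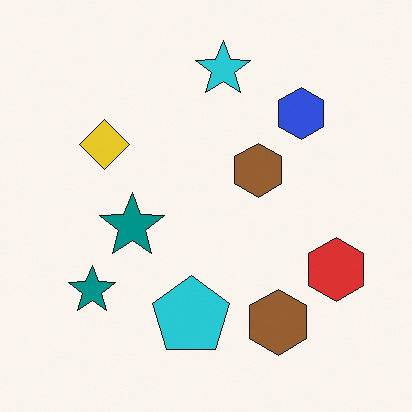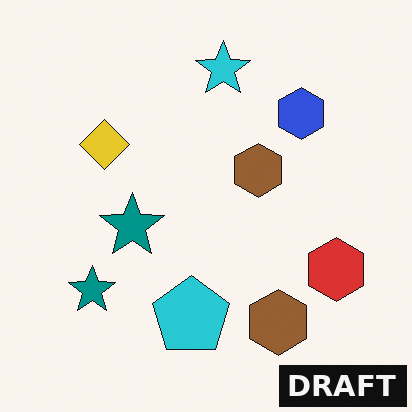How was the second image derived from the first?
This is the original image watermarked with the text "DRAFT" in the lower-right corner.

A dark label reading "DRAFT" appears in the lower-right corner.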